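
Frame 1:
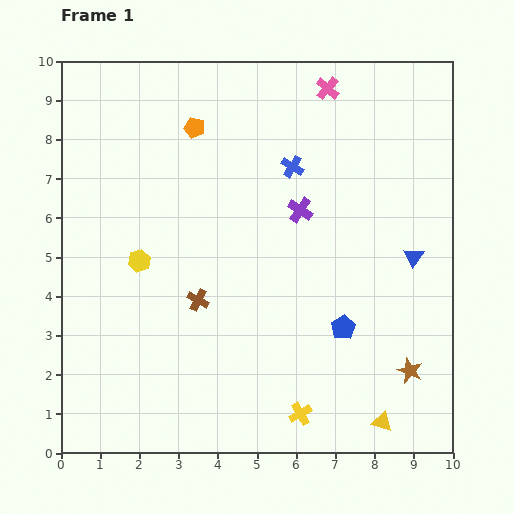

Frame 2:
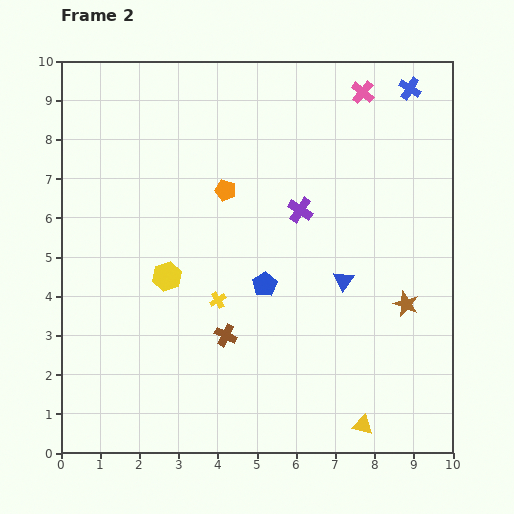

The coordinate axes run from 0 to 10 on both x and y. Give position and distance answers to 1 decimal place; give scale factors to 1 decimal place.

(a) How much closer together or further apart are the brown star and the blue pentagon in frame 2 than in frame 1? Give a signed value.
+1.6

Distance in frame 1: 2.0. Distance in frame 2: 3.6.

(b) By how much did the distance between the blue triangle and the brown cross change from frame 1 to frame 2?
-2.3

Distance in frame 1: 5.6. Distance in frame 2: 3.3.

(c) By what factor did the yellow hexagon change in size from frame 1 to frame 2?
1.3×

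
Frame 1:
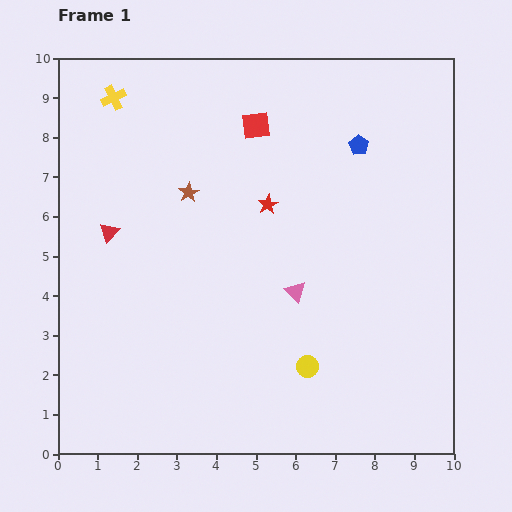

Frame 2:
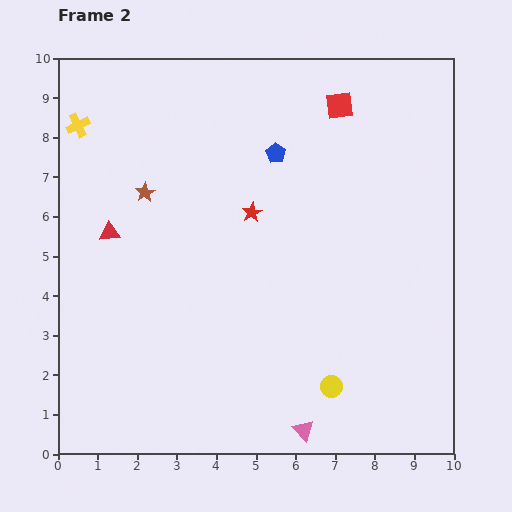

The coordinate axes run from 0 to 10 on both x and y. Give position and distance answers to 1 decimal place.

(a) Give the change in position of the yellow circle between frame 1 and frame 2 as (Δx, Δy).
(0.6, -0.5)

The yellow circle was at (6.3, 2.2) in frame 1 and (6.9, 1.7) in frame 2.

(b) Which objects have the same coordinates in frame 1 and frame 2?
the red triangle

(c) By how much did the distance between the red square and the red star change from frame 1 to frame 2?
+1.5

Distance in frame 1: 2.0. Distance in frame 2: 3.5.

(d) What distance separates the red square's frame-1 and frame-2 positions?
2.2

The red square moved from (5.0, 8.3) to (7.1, 8.8), a distance of √(2.1² + 0.5²) ≈ 2.2.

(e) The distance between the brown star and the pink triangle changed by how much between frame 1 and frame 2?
+3.5

Distance in frame 1: 3.7. Distance in frame 2: 7.2.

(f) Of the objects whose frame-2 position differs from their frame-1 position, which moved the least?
the red star

(moved 0.4)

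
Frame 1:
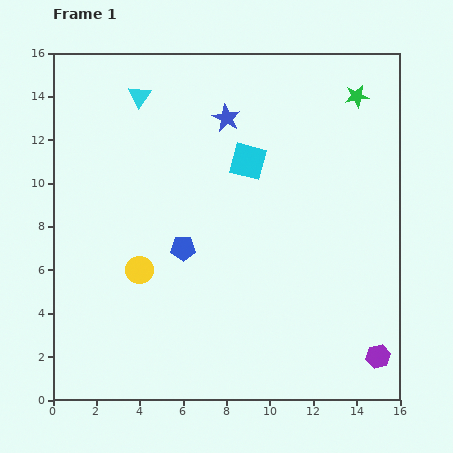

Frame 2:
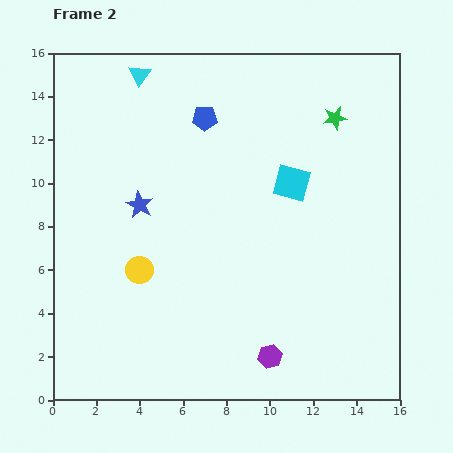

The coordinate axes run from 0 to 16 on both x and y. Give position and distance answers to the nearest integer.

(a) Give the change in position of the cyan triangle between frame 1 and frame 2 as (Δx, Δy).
(0, 1)

The cyan triangle was at (4, 14) in frame 1 and (4, 15) in frame 2.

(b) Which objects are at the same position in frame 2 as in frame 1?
the yellow circle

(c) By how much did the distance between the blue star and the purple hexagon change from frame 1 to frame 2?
-4

Distance in frame 1: 13. Distance in frame 2: 9.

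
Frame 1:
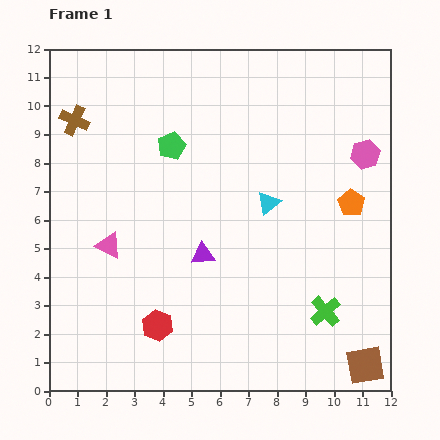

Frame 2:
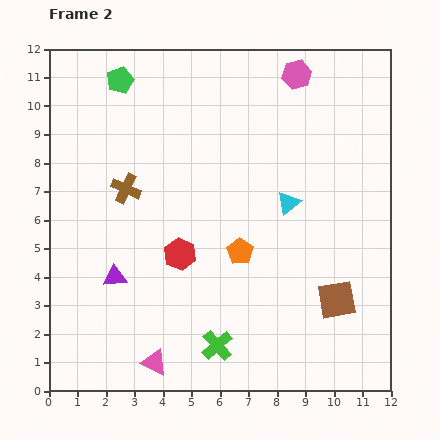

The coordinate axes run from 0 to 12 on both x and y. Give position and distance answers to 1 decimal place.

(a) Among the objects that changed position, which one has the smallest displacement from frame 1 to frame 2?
the cyan triangle

(moved 0.7)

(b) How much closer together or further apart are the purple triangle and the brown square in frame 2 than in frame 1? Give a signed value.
+0.9

Distance in frame 1: 6.9. Distance in frame 2: 7.8.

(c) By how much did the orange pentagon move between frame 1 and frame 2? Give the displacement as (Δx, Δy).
(-3.9, -1.7)

The orange pentagon was at (10.6, 6.6) in frame 1 and (6.7, 4.9) in frame 2.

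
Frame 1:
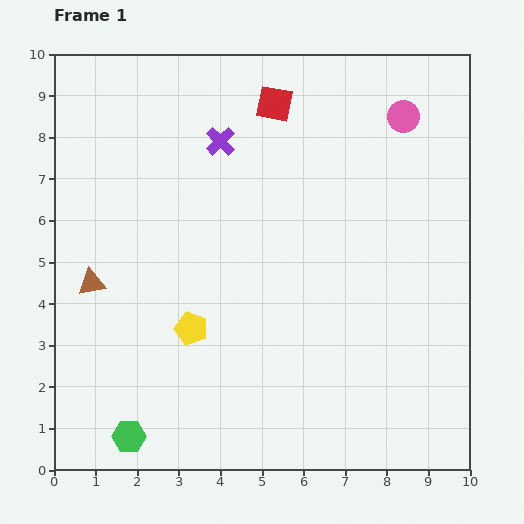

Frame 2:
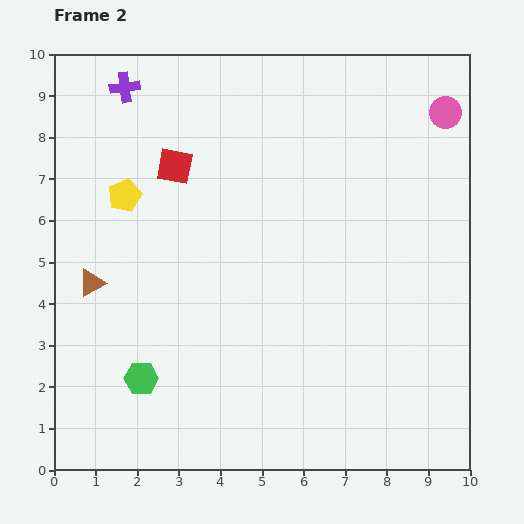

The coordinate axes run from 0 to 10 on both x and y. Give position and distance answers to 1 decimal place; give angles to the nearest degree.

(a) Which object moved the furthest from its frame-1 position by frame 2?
the yellow pentagon

(moved 3.6; next 2.8)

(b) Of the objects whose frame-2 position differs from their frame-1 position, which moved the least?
the pink circle

(moved 1.0)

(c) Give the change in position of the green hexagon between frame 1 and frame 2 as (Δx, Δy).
(0.3, 1.4)

The green hexagon was at (1.8, 0.8) in frame 1 and (2.1, 2.2) in frame 2.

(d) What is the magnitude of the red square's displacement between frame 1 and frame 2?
2.8

The red square moved from (5.3, 8.8) to (2.9, 7.3), a distance of √(2.4² + 1.5²) ≈ 2.8.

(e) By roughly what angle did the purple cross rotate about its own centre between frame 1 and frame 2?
37° clockwise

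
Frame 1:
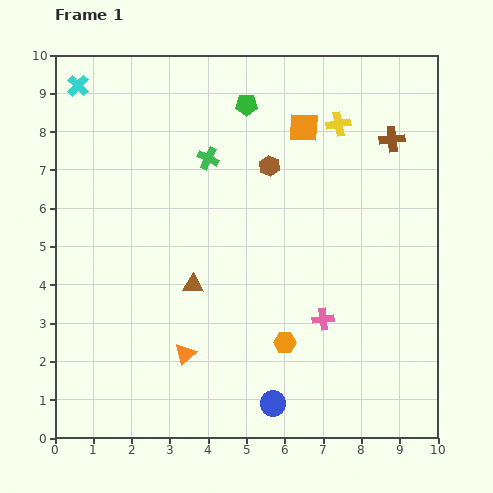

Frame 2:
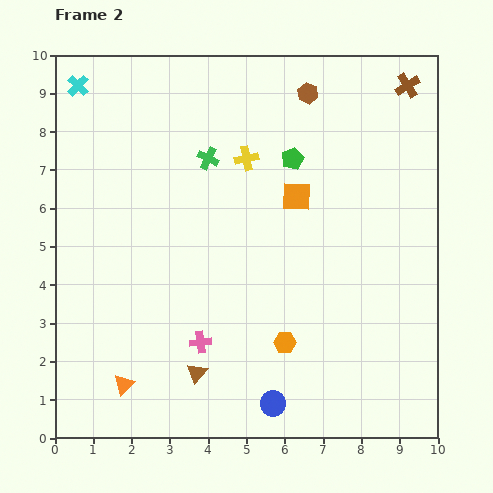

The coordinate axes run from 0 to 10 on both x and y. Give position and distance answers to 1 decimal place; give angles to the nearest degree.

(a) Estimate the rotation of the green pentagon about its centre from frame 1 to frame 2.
25° counter-clockwise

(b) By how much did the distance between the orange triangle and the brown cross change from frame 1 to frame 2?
+3.0

Distance in frame 1: 7.8. Distance in frame 2: 10.8.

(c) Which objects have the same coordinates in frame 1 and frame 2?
the blue circle, the cyan cross, the green cross, the orange hexagon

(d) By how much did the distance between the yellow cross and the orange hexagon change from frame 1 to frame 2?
-1.0

Distance in frame 1: 5.9. Distance in frame 2: 4.9.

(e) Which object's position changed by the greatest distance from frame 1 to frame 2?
the pink cross

(moved 3.3; next 2.6)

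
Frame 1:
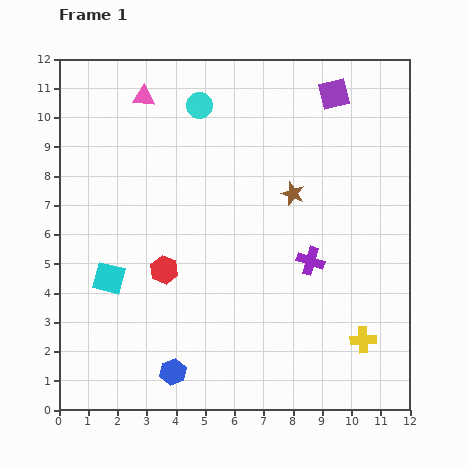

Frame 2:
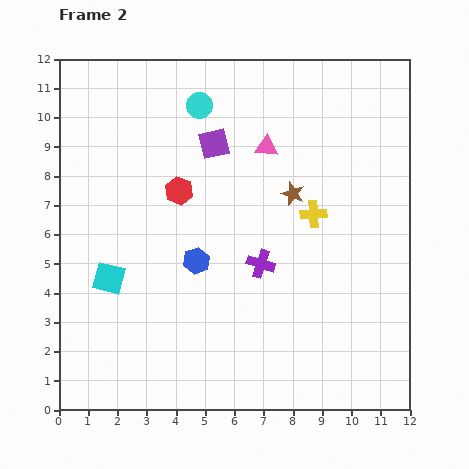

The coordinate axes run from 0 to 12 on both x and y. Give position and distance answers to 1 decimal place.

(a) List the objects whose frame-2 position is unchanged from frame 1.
the cyan circle, the brown star, the cyan square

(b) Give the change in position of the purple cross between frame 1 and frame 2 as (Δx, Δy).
(-1.7, -0.1)

The purple cross was at (8.6, 5.1) in frame 1 and (6.9, 5.0) in frame 2.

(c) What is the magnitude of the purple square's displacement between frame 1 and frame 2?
4.4

The purple square moved from (9.4, 10.8) to (5.3, 9.1), a distance of √(4.1² + 1.7²) ≈ 4.4.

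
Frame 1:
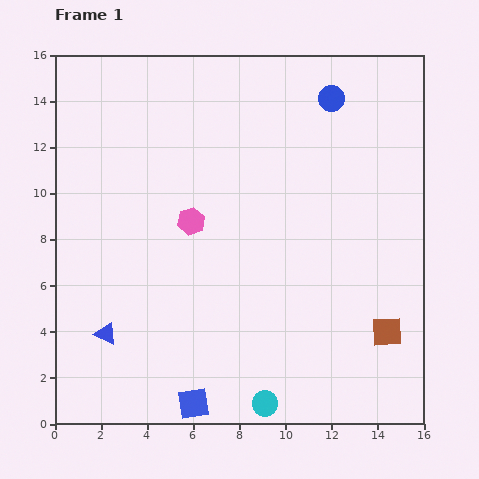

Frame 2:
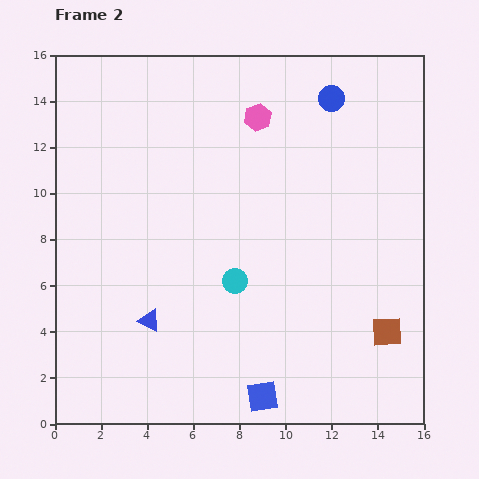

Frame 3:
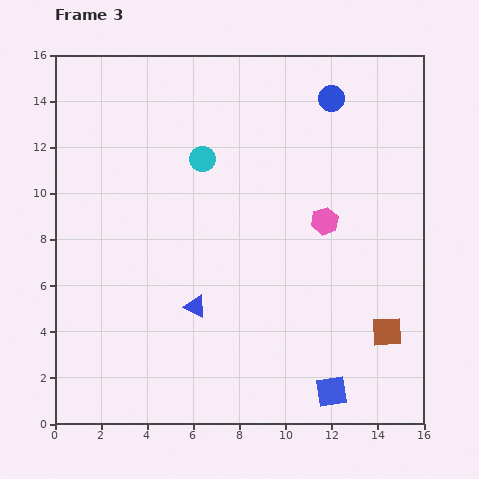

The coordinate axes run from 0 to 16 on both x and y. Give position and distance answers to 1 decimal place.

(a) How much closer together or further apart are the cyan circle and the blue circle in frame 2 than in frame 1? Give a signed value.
-4.6

Distance in frame 1: 13.5. Distance in frame 2: 8.9.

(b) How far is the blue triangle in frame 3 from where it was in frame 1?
4.1

The blue triangle moved from (2.2, 3.9) to (6.1, 5.1), a distance of √(3.9² + 1.2²) ≈ 4.1.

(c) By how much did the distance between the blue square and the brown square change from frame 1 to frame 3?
-5.5

Distance in frame 1: 9.0. Distance in frame 3: 3.5.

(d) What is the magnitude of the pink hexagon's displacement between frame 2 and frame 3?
5.4

The pink hexagon moved from (8.8, 13.3) to (11.7, 8.8), a distance of √(2.9² + 4.5²) ≈ 5.4.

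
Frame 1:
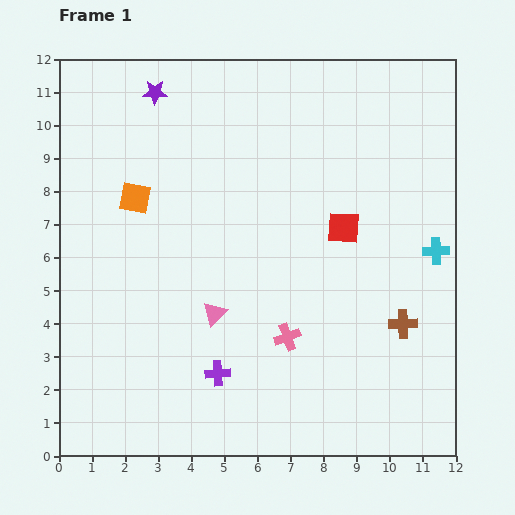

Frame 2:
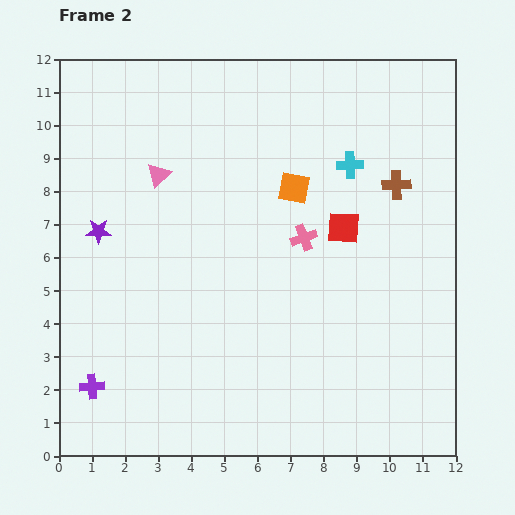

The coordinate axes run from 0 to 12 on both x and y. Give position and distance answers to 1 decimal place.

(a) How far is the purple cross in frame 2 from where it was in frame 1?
3.8

The purple cross moved from (4.8, 2.5) to (1.0, 2.1), a distance of √(3.8² + 0.4²) ≈ 3.8.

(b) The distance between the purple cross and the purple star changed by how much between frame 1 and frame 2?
-4.0

Distance in frame 1: 8.7. Distance in frame 2: 4.7.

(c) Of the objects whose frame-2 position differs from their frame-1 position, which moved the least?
the pink cross

(moved 3.0)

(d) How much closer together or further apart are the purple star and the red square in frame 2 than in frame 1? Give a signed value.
+0.4

Distance in frame 1: 7.0. Distance in frame 2: 7.4.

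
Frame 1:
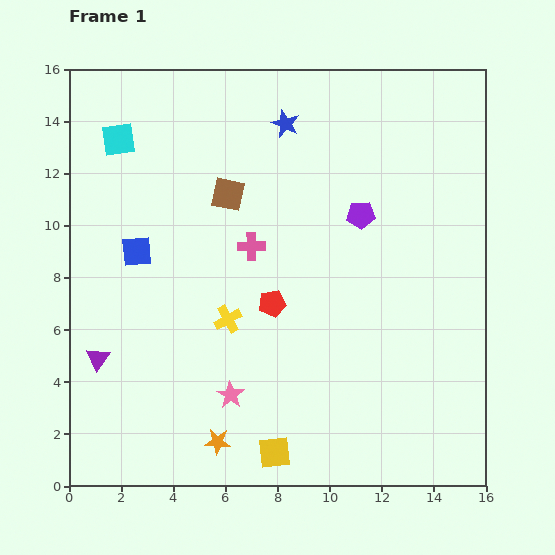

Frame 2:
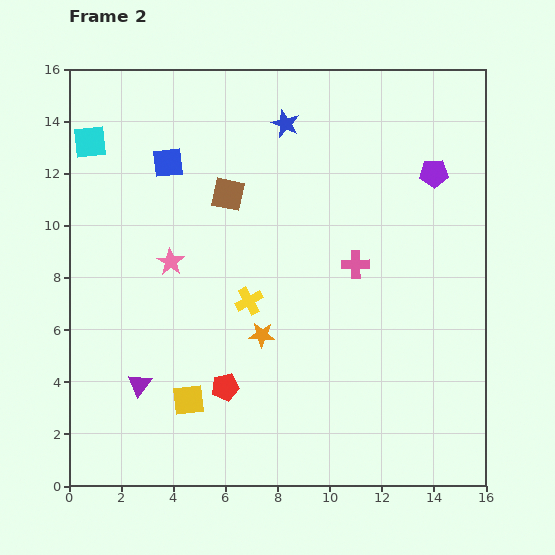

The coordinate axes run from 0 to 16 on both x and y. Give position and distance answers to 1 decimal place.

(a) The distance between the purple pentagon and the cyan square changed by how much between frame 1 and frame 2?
+3.6

Distance in frame 1: 9.7. Distance in frame 2: 13.3.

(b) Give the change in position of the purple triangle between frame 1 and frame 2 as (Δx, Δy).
(1.6, -1.0)

The purple triangle was at (1.1, 4.9) in frame 1 and (2.7, 3.9) in frame 2.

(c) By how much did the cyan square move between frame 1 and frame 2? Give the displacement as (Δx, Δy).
(-1.1, -0.1)

The cyan square was at (1.9, 13.3) in frame 1 and (0.8, 13.2) in frame 2.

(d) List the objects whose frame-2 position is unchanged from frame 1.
the blue star, the brown square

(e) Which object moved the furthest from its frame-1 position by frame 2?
the pink star

(moved 5.6; next 4.4)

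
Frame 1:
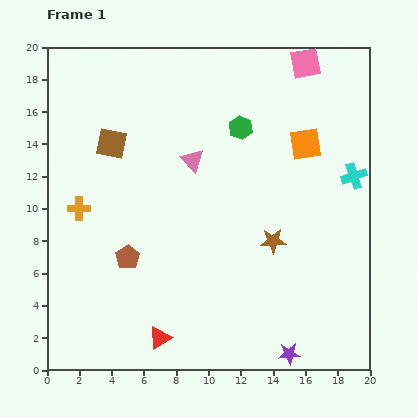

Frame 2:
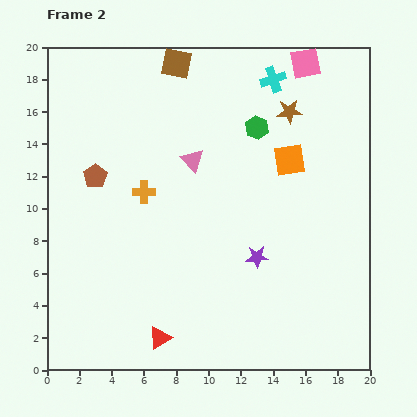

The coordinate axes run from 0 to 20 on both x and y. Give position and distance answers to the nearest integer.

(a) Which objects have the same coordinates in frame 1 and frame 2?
the pink square, the red triangle, the pink triangle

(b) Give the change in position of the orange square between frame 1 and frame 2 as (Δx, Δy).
(-1, -1)

The orange square was at (16, 14) in frame 1 and (15, 13) in frame 2.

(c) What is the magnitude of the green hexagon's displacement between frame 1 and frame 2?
1

The green hexagon moved from (12, 15) to (13, 15), a distance of √(1² + 0²) ≈ 1.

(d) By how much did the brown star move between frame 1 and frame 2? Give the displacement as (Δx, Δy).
(1, 8)

The brown star was at (14, 8) in frame 1 and (15, 16) in frame 2.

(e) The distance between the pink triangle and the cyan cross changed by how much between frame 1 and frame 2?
-3

Distance in frame 1: 10. Distance in frame 2: 7.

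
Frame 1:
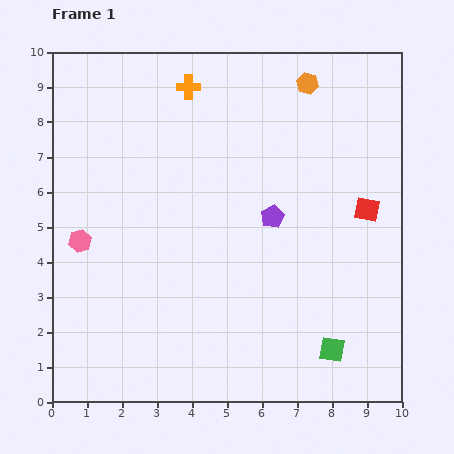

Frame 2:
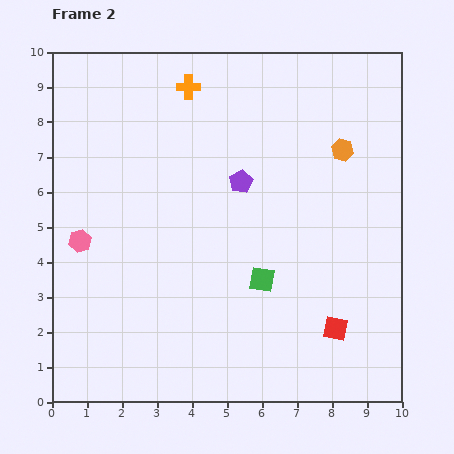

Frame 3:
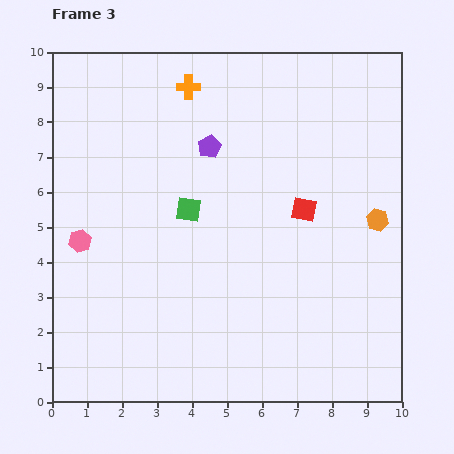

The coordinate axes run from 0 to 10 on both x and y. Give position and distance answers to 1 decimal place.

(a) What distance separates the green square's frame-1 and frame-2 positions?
2.8

The green square moved from (8.0, 1.5) to (6.0, 3.5), a distance of √(2.0² + 2.0²) ≈ 2.8.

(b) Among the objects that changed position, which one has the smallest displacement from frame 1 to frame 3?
the red square

(moved 1.8)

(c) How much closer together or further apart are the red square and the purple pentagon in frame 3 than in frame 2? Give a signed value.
-1.8

Distance in frame 2: 5.0. Distance in frame 3: 3.2.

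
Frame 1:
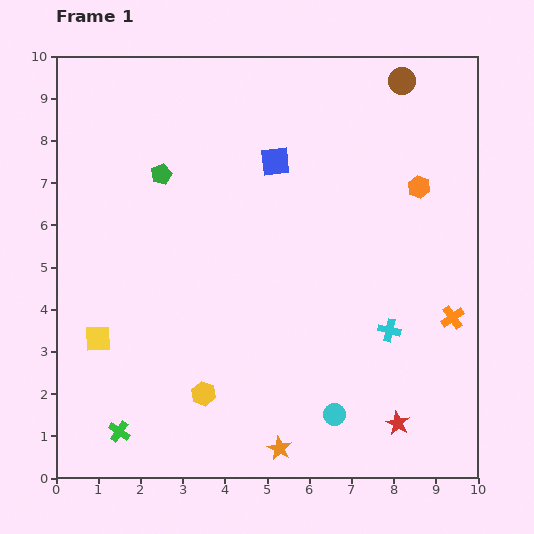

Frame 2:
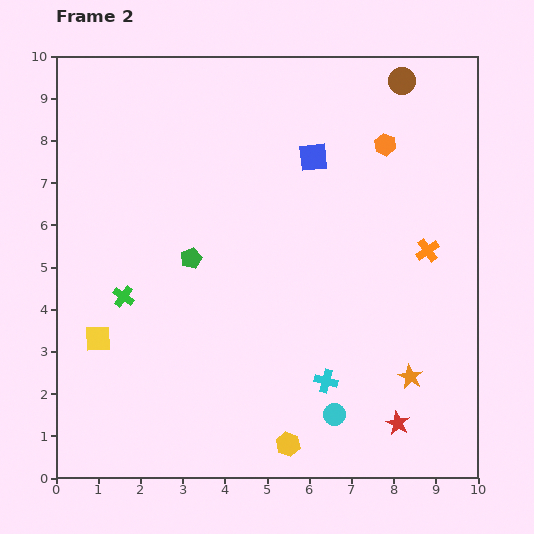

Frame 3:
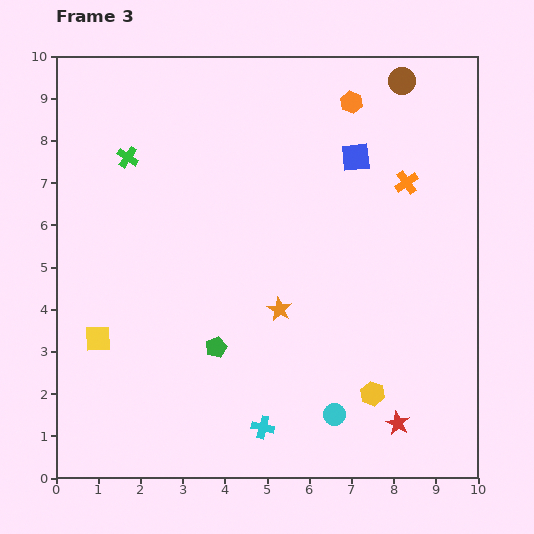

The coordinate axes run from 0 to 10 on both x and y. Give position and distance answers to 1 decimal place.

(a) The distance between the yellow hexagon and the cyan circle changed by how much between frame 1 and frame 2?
-1.8

Distance in frame 1: 3.1. Distance in frame 2: 1.3.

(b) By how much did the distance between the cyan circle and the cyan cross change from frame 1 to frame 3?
-0.7

Distance in frame 1: 2.4. Distance in frame 3: 1.7.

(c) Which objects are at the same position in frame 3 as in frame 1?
the red star, the brown circle, the yellow square, the cyan circle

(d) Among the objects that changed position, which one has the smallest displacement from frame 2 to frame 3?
the blue square

(moved 1.0)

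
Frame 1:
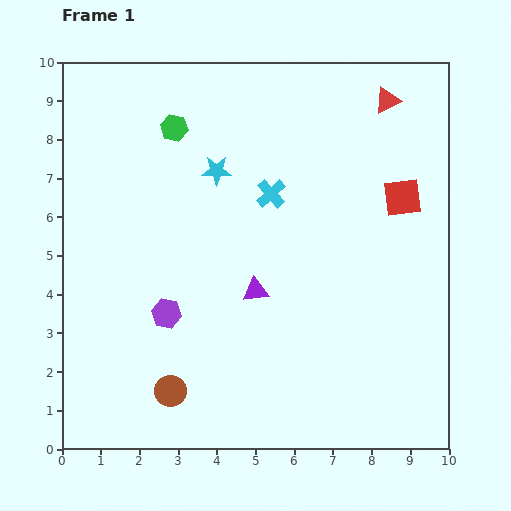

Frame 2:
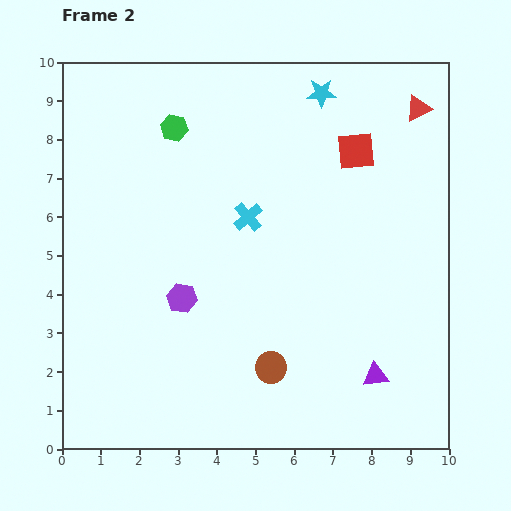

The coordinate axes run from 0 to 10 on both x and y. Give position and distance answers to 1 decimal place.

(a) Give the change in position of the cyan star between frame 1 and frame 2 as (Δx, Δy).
(2.7, 2.0)

The cyan star was at (4.0, 7.2) in frame 1 and (6.7, 9.2) in frame 2.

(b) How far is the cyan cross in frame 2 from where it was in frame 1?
0.8

The cyan cross moved from (5.4, 6.6) to (4.8, 6.0), a distance of √(0.6² + 0.6²) ≈ 0.8.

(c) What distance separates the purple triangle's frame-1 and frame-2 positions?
3.8

The purple triangle moved from (5.0, 4.1) to (8.1, 1.9), a distance of √(3.1² + 2.2²) ≈ 3.8.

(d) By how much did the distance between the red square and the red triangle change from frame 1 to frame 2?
-0.6

Distance in frame 1: 2.5. Distance in frame 2: 1.9.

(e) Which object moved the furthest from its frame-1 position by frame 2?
the purple triangle

(moved 3.8; next 3.4)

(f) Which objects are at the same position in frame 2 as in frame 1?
the green hexagon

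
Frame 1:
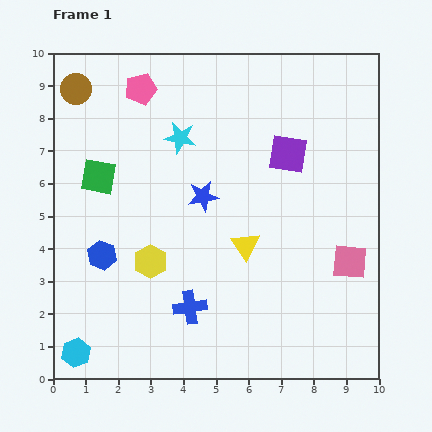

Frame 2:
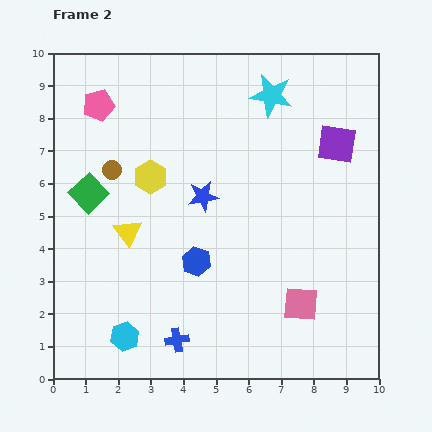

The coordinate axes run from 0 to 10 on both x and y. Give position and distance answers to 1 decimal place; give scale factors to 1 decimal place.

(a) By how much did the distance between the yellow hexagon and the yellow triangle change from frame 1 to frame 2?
-1.1

Distance in frame 1: 2.9. Distance in frame 2: 1.8.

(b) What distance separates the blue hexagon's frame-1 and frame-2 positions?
2.9

The blue hexagon moved from (1.5, 3.8) to (4.4, 3.6), a distance of √(2.9² + 0.2²) ≈ 2.9.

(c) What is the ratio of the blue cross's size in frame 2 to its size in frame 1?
0.7×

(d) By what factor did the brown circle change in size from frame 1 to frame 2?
0.6×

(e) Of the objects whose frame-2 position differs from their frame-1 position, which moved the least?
the green square

(moved 0.6)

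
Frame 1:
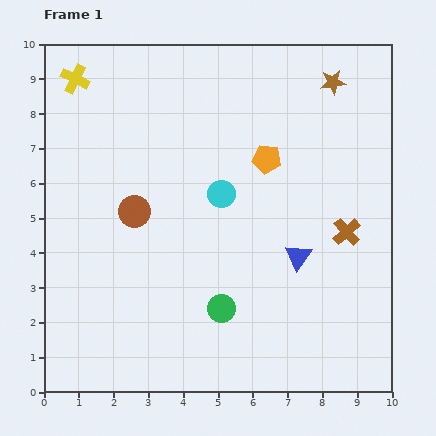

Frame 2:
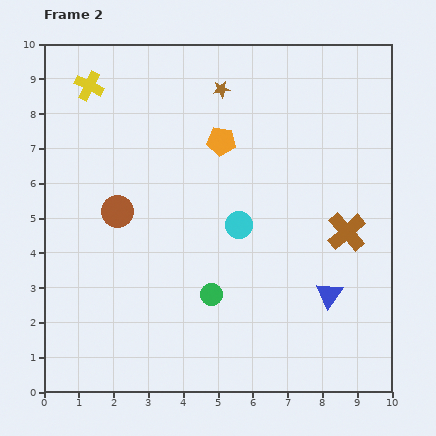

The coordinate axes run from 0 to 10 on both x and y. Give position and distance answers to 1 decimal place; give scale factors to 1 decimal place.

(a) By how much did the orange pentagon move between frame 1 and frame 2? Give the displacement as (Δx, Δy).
(-1.3, 0.5)

The orange pentagon was at (6.4, 6.7) in frame 1 and (5.1, 7.2) in frame 2.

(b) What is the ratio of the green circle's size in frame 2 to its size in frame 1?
0.8×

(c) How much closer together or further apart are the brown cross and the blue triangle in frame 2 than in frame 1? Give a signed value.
+0.3

Distance in frame 1: 1.6. Distance in frame 2: 1.9.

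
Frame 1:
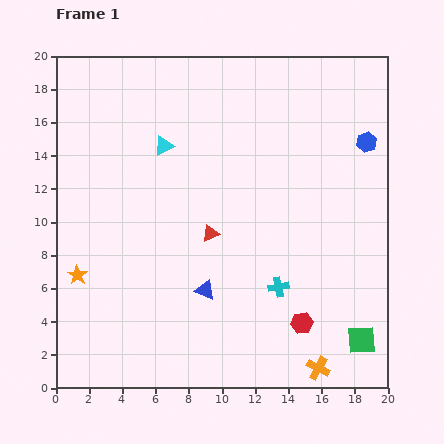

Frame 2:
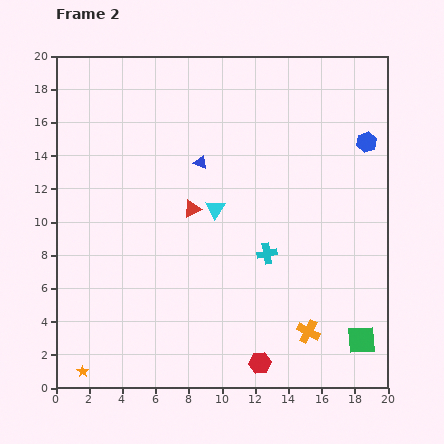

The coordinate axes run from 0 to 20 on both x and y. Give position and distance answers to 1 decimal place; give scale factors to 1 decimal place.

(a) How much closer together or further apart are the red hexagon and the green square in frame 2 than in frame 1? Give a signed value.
+2.6

Distance in frame 1: 3.7. Distance in frame 2: 6.3.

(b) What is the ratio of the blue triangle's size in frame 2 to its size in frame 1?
0.7×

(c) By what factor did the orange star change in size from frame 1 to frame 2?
0.6×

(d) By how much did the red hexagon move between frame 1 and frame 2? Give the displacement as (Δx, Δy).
(-2.5, -2.4)

The red hexagon was at (14.8, 3.9) in frame 1 and (12.3, 1.5) in frame 2.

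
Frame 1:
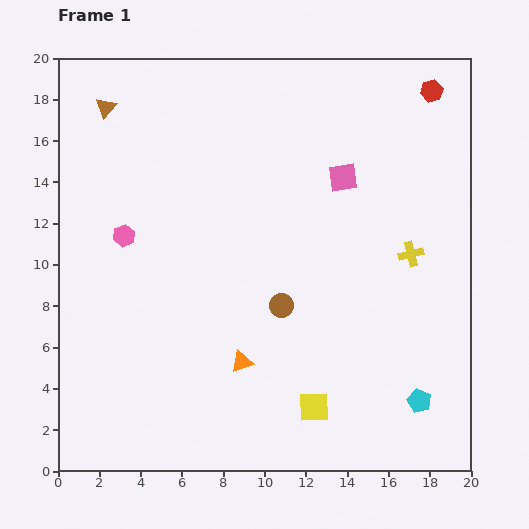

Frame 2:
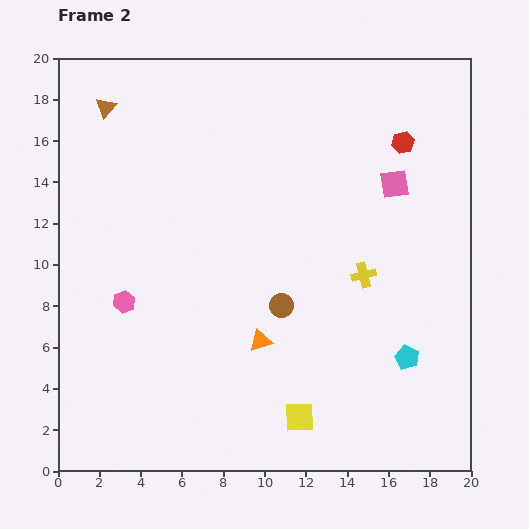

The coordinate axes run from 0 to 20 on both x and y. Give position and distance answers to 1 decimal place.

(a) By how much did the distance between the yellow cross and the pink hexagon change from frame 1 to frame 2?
-2.2

Distance in frame 1: 13.9. Distance in frame 2: 11.7.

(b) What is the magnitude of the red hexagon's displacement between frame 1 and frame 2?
2.9

The red hexagon moved from (18.1, 18.4) to (16.7, 15.9), a distance of √(1.4² + 2.5²) ≈ 2.9.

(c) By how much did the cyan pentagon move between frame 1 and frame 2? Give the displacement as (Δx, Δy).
(-0.6, 2.1)

The cyan pentagon was at (17.5, 3.4) in frame 1 and (16.9, 5.5) in frame 2.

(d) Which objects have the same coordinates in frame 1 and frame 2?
the brown triangle, the brown circle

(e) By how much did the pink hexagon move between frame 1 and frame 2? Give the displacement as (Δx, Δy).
(0.0, -3.2)

The pink hexagon was at (3.2, 11.4) in frame 1 and (3.2, 8.2) in frame 2.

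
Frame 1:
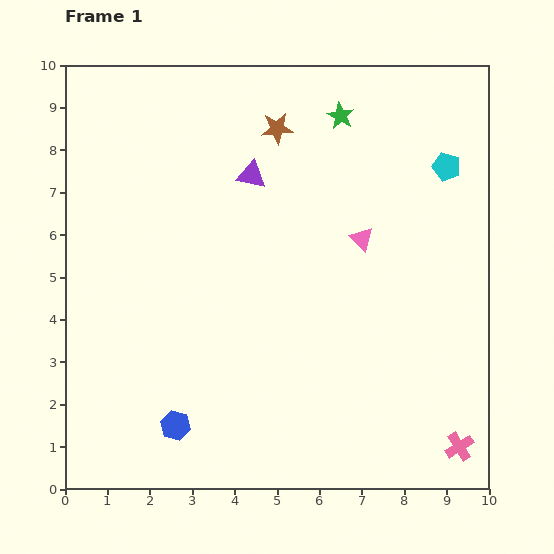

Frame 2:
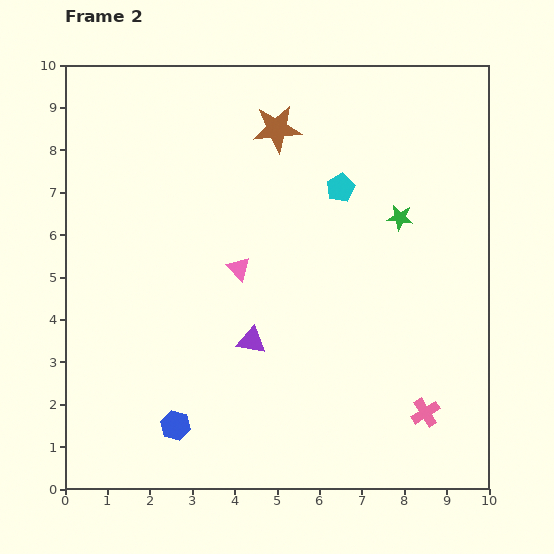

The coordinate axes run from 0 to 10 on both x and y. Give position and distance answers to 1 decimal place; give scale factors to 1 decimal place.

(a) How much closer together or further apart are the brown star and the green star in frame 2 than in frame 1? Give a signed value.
+2.1

Distance in frame 1: 1.5. Distance in frame 2: 3.6.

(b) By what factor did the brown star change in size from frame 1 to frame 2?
1.5×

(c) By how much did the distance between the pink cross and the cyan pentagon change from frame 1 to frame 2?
-0.9

Distance in frame 1: 6.6. Distance in frame 2: 5.7.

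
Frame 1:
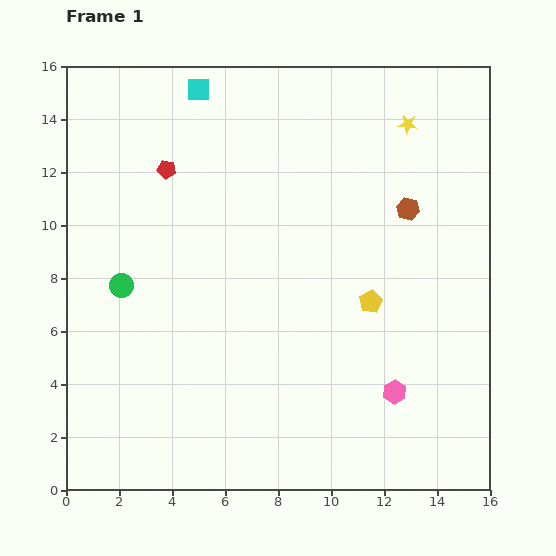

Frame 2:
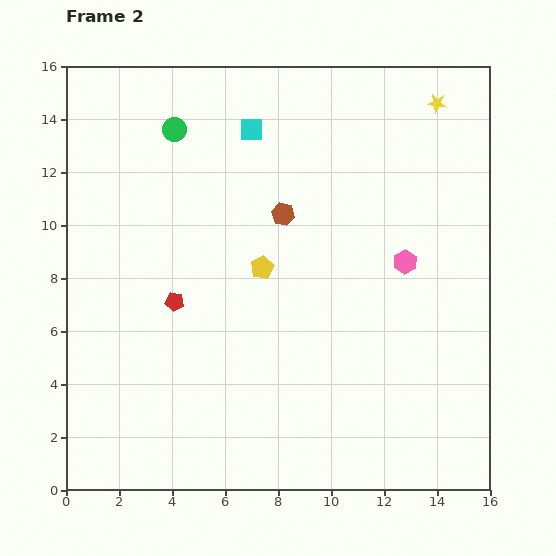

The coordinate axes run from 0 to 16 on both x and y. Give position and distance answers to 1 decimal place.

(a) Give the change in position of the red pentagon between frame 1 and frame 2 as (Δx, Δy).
(0.3, -5.0)

The red pentagon was at (3.8, 12.1) in frame 1 and (4.1, 7.1) in frame 2.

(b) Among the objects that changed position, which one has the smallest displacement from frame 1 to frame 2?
the yellow star

(moved 1.4)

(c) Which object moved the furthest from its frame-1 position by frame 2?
the green circle

(moved 6.2; next 5.0)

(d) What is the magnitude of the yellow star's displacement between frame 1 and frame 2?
1.4

The yellow star moved from (12.9, 13.8) to (14.0, 14.6), a distance of √(1.1² + 0.8²) ≈ 1.4.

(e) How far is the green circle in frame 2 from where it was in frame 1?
6.2

The green circle moved from (2.1, 7.7) to (4.1, 13.6), a distance of √(2.0² + 5.9²) ≈ 6.2.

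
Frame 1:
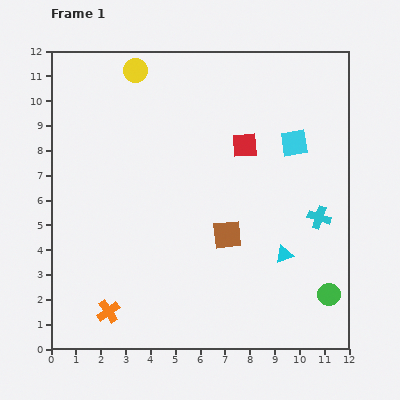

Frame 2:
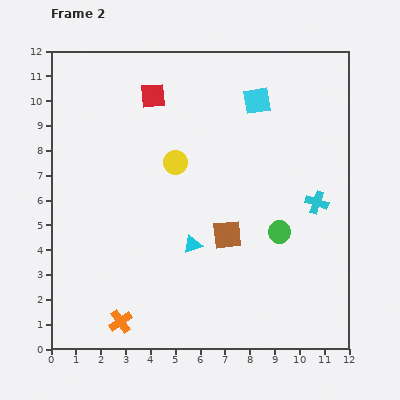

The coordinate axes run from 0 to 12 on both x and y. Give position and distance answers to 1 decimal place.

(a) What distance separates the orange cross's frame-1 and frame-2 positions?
0.6

The orange cross moved from (2.3, 1.5) to (2.8, 1.1), a distance of √(0.5² + 0.4²) ≈ 0.6.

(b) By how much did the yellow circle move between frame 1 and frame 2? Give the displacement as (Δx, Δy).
(1.6, -3.7)

The yellow circle was at (3.4, 11.2) in frame 1 and (5.0, 7.5) in frame 2.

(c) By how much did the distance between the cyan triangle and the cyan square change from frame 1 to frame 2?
+1.9

Distance in frame 1: 4.5. Distance in frame 2: 6.4.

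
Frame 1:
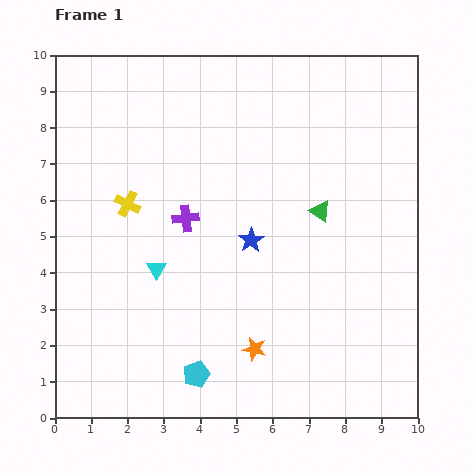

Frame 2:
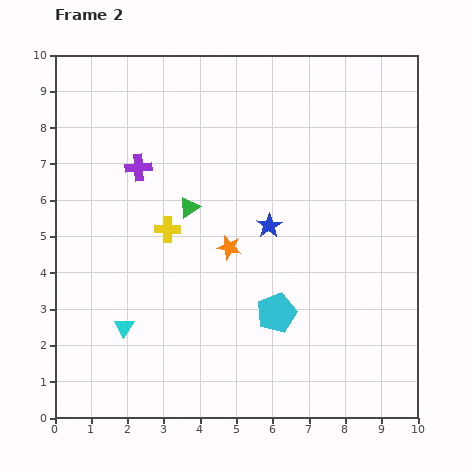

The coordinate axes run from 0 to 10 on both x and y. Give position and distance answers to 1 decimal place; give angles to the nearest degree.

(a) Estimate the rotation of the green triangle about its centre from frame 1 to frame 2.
52° clockwise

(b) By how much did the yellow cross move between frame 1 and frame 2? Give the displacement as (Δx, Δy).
(1.1, -0.7)

The yellow cross was at (2.0, 5.9) in frame 1 and (3.1, 5.2) in frame 2.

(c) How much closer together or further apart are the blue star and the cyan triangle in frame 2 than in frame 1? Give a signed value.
+2.2

Distance in frame 1: 2.7. Distance in frame 2: 4.9.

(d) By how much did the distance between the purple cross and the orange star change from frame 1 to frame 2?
-0.8

Distance in frame 1: 4.1. Distance in frame 2: 3.3.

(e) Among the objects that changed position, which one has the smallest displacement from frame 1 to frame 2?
the blue star

(moved 0.6)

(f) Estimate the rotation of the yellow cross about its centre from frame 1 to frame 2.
26° counter-clockwise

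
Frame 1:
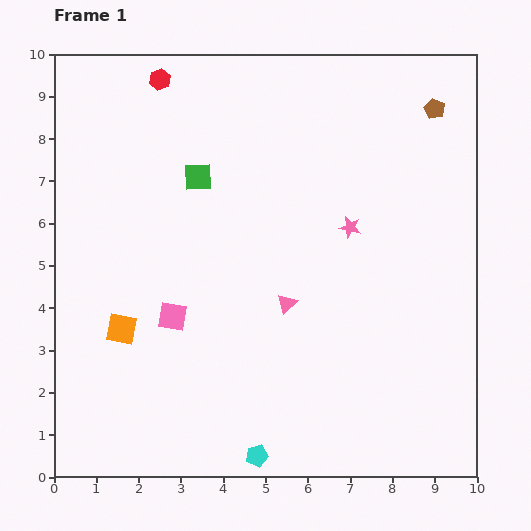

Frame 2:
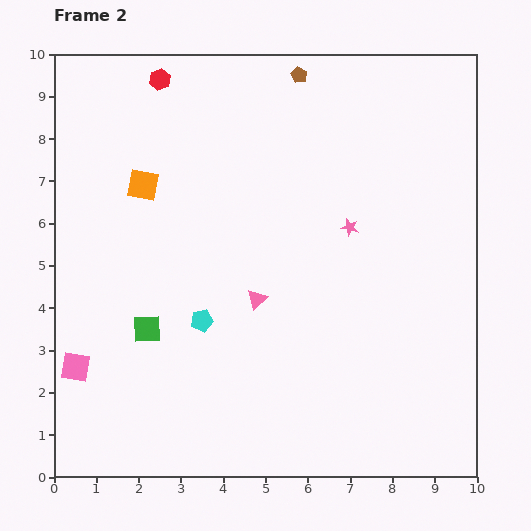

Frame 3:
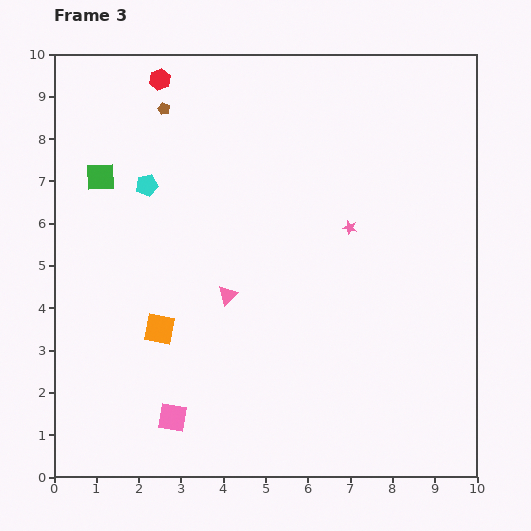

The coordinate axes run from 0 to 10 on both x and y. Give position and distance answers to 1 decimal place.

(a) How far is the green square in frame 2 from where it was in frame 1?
3.8

The green square moved from (3.4, 7.1) to (2.2, 3.5), a distance of √(1.2² + 3.6²) ≈ 3.8.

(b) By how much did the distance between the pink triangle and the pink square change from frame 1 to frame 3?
+0.5

Distance in frame 1: 2.7. Distance in frame 3: 3.2.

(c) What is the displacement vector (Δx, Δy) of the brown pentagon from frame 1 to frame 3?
(-6.4, 0.0)

The brown pentagon was at (9.0, 8.7) in frame 1 and (2.6, 8.7) in frame 3.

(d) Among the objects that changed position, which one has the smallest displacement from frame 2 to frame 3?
the pink triangle

(moved 0.7)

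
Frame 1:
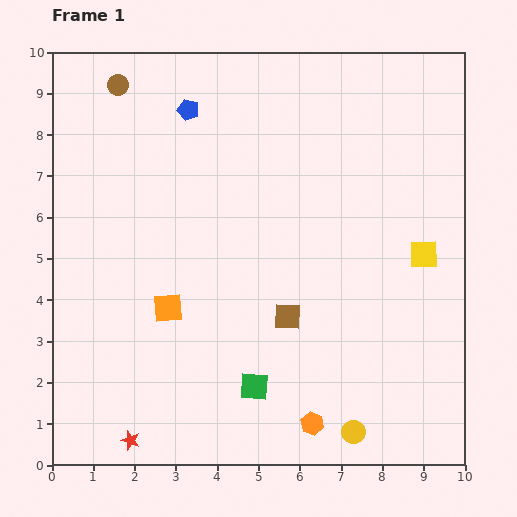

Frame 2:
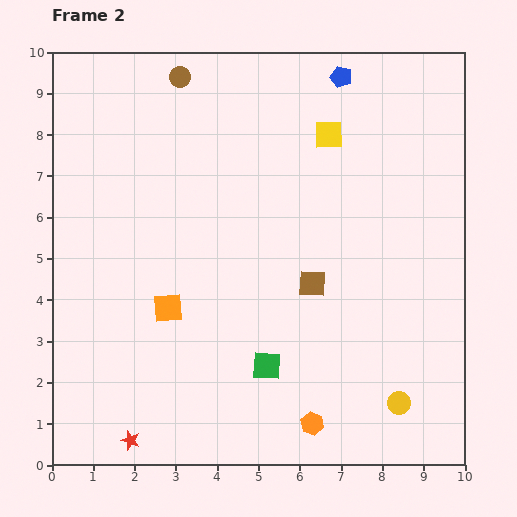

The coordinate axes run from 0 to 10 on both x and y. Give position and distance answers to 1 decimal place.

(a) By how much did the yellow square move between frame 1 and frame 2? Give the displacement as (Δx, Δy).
(-2.3, 2.9)

The yellow square was at (9.0, 5.1) in frame 1 and (6.7, 8.0) in frame 2.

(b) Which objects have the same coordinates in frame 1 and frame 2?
the orange hexagon, the orange square, the red star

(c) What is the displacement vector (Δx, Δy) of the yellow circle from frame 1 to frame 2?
(1.1, 0.7)

The yellow circle was at (7.3, 0.8) in frame 1 and (8.4, 1.5) in frame 2.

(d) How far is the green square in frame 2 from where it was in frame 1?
0.6

The green square moved from (4.9, 1.9) to (5.2, 2.4), a distance of √(0.3² + 0.5²) ≈ 0.6.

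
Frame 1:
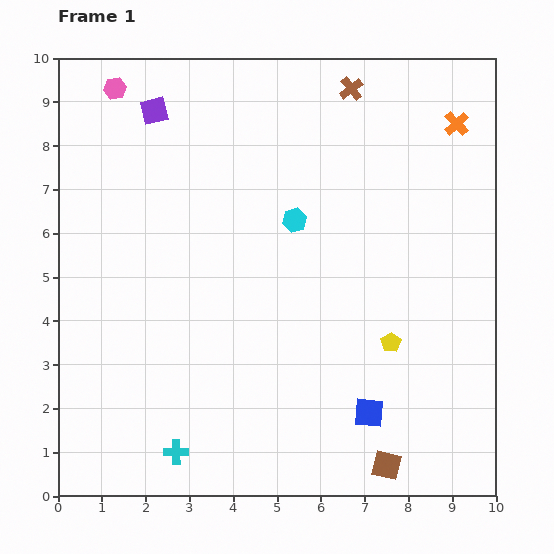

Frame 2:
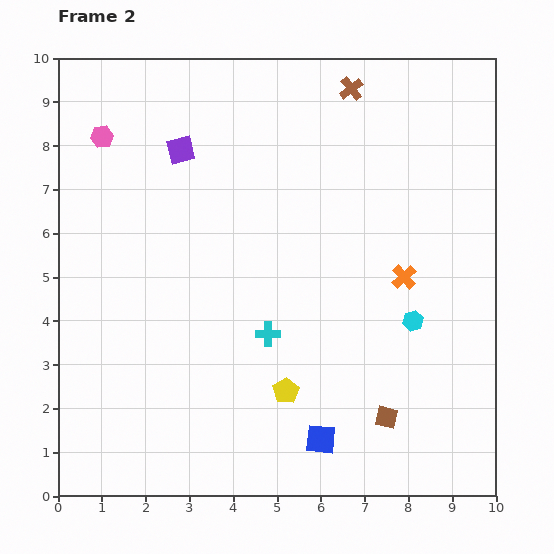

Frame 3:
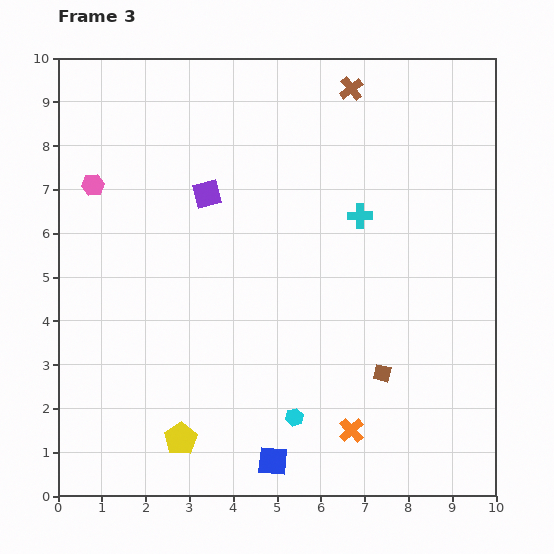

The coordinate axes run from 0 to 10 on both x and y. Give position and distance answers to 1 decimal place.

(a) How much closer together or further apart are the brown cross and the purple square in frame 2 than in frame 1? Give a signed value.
-0.4

Distance in frame 1: 4.5. Distance in frame 2: 4.1.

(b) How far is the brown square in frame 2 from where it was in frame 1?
1.1

The brown square moved from (7.5, 0.7) to (7.5, 1.8), a distance of √(0.0² + 1.1²) ≈ 1.1.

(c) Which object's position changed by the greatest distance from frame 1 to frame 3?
the orange cross

(moved 7.4; next 6.8)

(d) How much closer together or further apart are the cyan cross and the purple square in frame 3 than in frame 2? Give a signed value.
-1.2

Distance in frame 2: 4.7. Distance in frame 3: 3.5.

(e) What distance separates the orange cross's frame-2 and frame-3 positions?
3.7

The orange cross moved from (7.9, 5.0) to (6.7, 1.5), a distance of √(1.2² + 3.5²) ≈ 3.7.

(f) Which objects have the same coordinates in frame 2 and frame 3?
the brown cross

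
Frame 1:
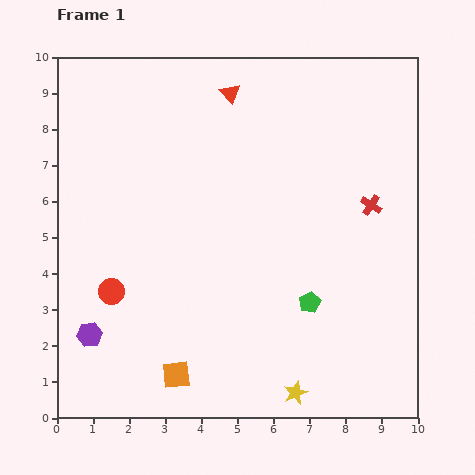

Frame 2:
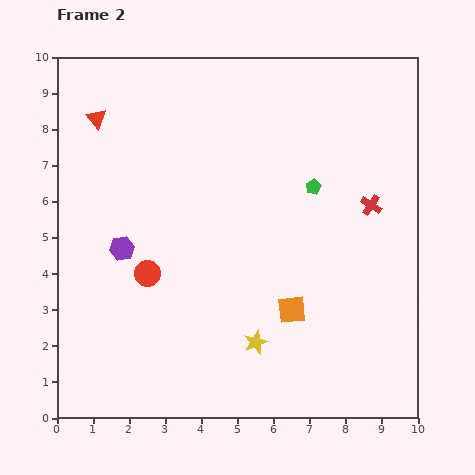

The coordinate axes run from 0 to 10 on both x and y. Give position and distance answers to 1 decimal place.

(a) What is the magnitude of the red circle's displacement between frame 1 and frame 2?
1.1

The red circle moved from (1.5, 3.5) to (2.5, 4.0), a distance of √(1.0² + 0.5²) ≈ 1.1.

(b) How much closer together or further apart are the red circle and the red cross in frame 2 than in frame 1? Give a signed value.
-1.1

Distance in frame 1: 7.6. Distance in frame 2: 6.5.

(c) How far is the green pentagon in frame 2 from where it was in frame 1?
3.2

The green pentagon moved from (7.0, 3.2) to (7.1, 6.4), a distance of √(0.1² + 3.2²) ≈ 3.2.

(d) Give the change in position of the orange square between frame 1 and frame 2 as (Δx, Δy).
(3.2, 1.8)

The orange square was at (3.3, 1.2) in frame 1 and (6.5, 3.0) in frame 2.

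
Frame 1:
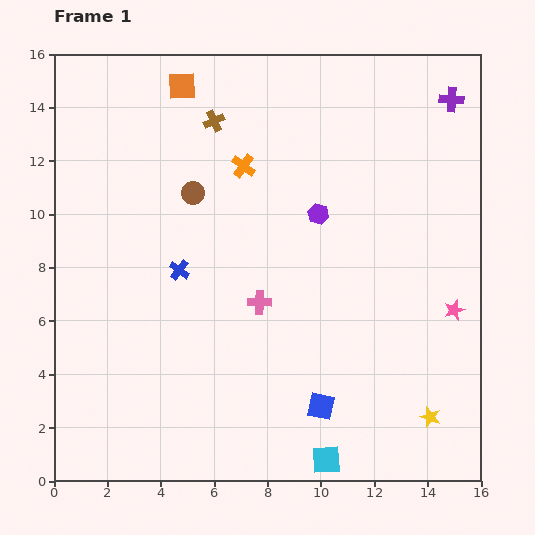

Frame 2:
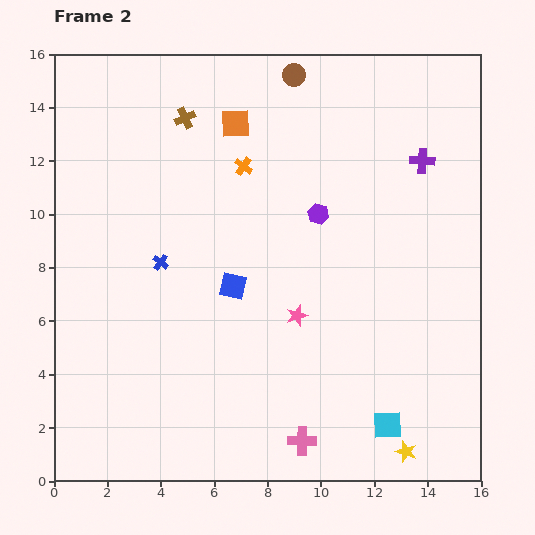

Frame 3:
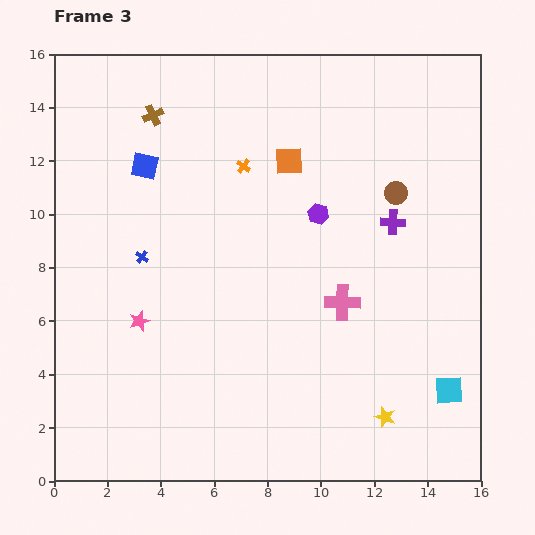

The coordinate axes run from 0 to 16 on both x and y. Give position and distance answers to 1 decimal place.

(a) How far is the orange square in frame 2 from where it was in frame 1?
2.4

The orange square moved from (4.8, 14.8) to (6.8, 13.4), a distance of √(2.0² + 1.4²) ≈ 2.4.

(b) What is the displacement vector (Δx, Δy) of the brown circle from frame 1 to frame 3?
(7.6, 0.0)

The brown circle was at (5.2, 10.8) in frame 1 and (12.8, 10.8) in frame 3.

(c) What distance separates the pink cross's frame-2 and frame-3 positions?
5.4

The pink cross moved from (9.3, 1.5) to (10.8, 6.7), a distance of √(1.5² + 5.2²) ≈ 5.4.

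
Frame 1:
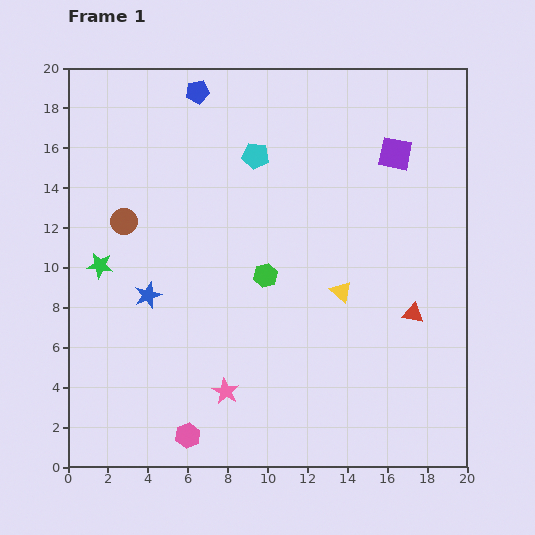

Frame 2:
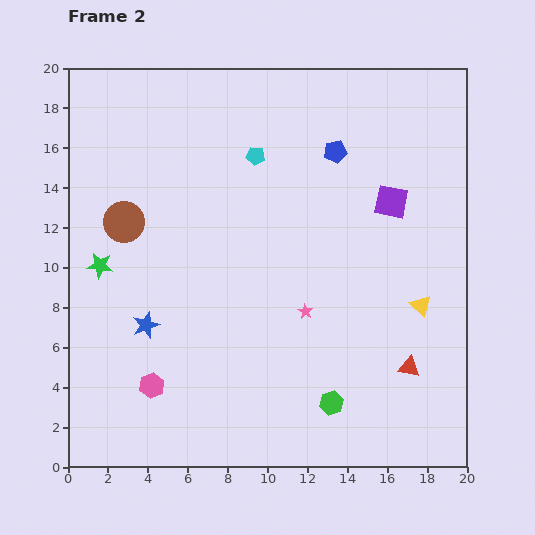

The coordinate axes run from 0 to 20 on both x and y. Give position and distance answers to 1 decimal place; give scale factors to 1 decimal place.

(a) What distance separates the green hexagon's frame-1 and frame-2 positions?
7.2

The green hexagon moved from (9.9, 9.6) to (13.2, 3.2), a distance of √(3.3² + 6.4²) ≈ 7.2.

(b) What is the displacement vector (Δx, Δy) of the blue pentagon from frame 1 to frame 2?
(6.9, -3.0)

The blue pentagon was at (6.5, 18.8) in frame 1 and (13.4, 15.8) in frame 2.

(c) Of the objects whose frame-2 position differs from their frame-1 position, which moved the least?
the blue star

(moved 1.5)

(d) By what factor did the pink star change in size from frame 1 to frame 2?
0.6×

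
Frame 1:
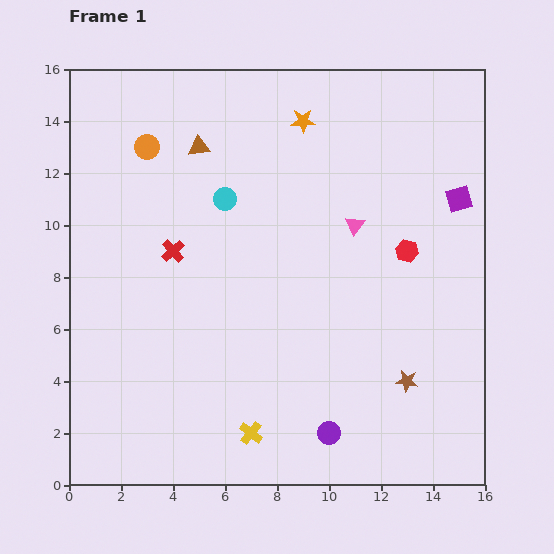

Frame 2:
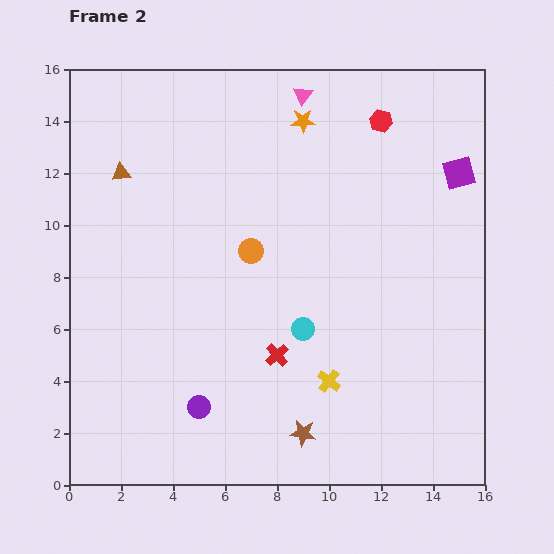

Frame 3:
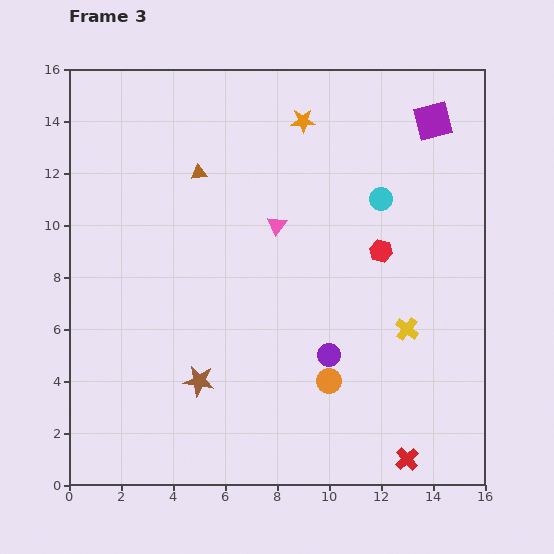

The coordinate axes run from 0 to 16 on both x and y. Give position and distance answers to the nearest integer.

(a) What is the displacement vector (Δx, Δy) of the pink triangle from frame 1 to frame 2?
(-2, 5)

The pink triangle was at (11, 10) in frame 1 and (9, 15) in frame 2.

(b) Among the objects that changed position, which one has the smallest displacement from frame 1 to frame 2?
the purple square

(moved 1)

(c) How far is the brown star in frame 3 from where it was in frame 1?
8

The brown star moved from (13, 4) to (5, 4), a distance of √(8² + 0²) ≈ 8.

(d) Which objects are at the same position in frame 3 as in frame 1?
the orange star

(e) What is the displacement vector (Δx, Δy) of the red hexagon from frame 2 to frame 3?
(0, -5)

The red hexagon was at (12, 14) in frame 2 and (12, 9) in frame 3.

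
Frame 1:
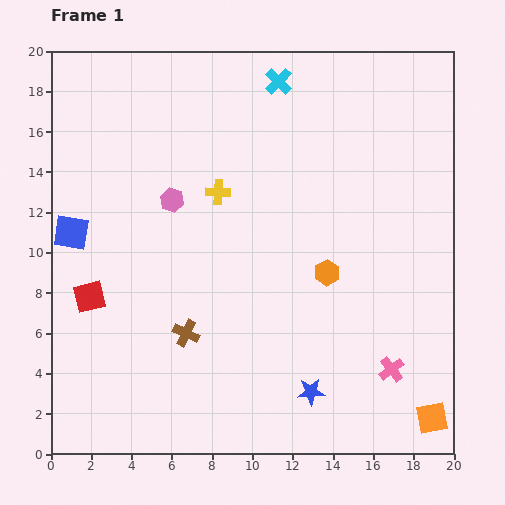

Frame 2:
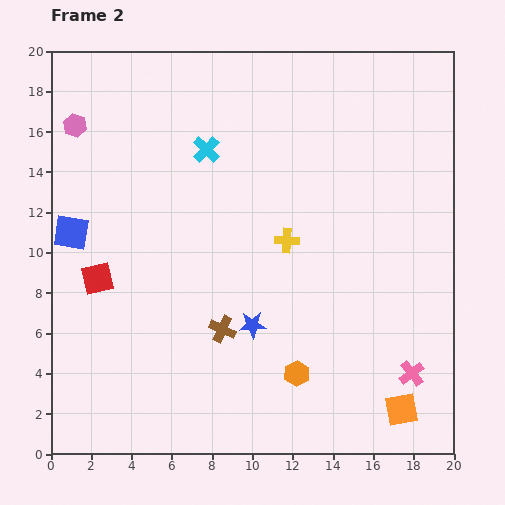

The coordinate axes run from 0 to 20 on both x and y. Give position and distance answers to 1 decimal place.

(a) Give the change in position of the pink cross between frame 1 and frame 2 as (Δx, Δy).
(1.0, -0.2)

The pink cross was at (16.9, 4.2) in frame 1 and (17.9, 4.0) in frame 2.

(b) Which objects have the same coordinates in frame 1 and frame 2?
the blue square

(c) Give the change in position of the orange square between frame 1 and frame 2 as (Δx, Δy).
(-1.5, 0.4)

The orange square was at (18.9, 1.8) in frame 1 and (17.4, 2.2) in frame 2.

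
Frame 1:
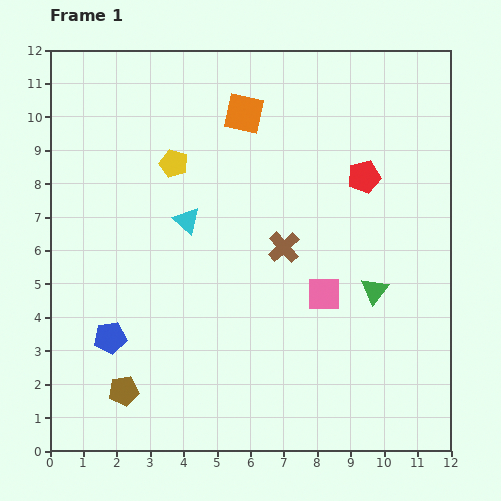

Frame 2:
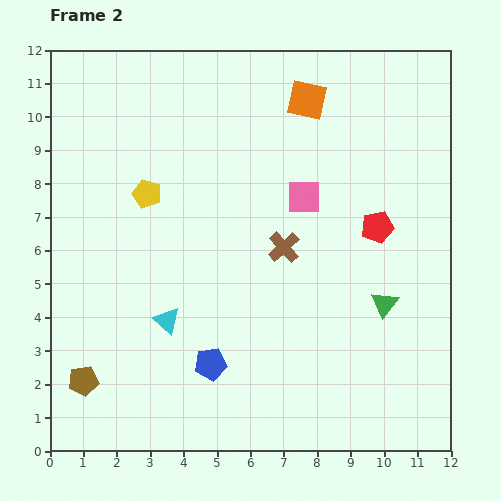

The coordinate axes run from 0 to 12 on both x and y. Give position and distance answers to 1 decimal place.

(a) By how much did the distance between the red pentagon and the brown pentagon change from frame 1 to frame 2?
+0.3

Distance in frame 1: 9.6. Distance in frame 2: 9.9.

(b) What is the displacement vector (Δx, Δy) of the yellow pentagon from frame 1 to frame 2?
(-0.8, -0.9)

The yellow pentagon was at (3.7, 8.6) in frame 1 and (2.9, 7.7) in frame 2.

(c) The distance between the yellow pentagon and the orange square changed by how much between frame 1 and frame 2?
+3.0

Distance in frame 1: 2.6. Distance in frame 2: 5.6.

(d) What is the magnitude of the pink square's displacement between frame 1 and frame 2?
3.0

The pink square moved from (8.2, 4.7) to (7.6, 7.6), a distance of √(0.6² + 2.9²) ≈ 3.0.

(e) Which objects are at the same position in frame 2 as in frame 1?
the brown cross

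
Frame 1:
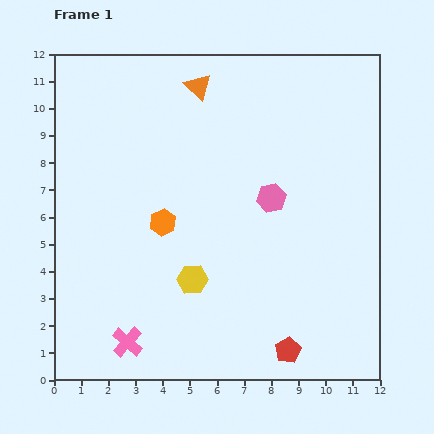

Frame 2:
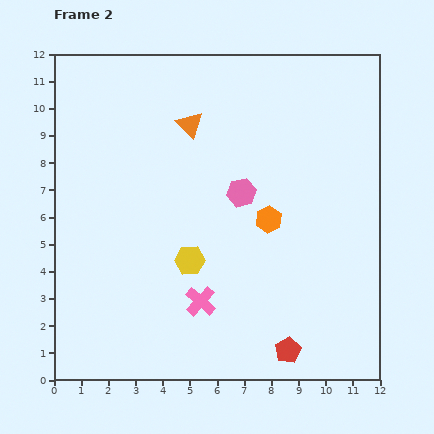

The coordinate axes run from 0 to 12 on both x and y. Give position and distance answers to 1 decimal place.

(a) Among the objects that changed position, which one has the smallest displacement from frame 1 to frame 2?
the yellow hexagon

(moved 0.7)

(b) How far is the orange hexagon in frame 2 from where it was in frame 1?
3.9

The orange hexagon moved from (4.0, 5.8) to (7.9, 5.9), a distance of √(3.9² + 0.1²) ≈ 3.9.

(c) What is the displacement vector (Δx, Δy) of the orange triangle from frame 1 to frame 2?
(-0.3, -1.4)

The orange triangle was at (5.3, 10.8) in frame 1 and (5.0, 9.4) in frame 2.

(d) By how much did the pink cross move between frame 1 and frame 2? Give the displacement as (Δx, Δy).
(2.7, 1.5)

The pink cross was at (2.7, 1.4) in frame 1 and (5.4, 2.9) in frame 2.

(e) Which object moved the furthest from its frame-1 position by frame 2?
the orange hexagon

(moved 3.9; next 3.1)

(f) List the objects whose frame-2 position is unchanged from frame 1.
the red pentagon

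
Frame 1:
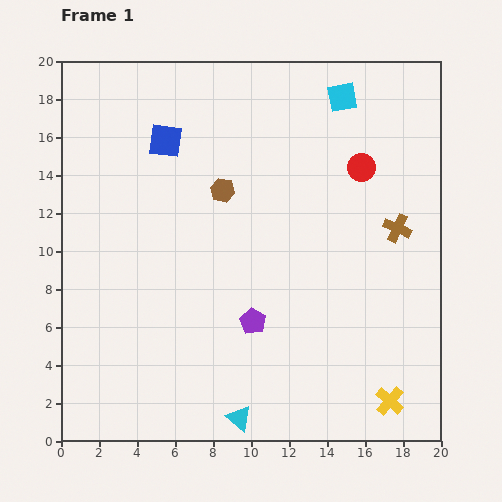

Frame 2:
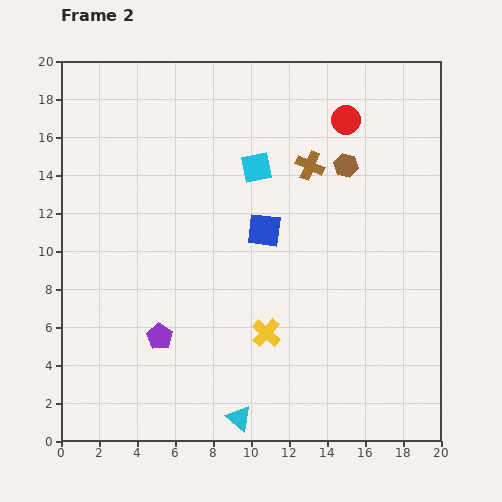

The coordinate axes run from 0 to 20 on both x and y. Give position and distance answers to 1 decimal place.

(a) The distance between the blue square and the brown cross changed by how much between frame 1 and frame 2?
-8.8

Distance in frame 1: 13.0. Distance in frame 2: 4.2.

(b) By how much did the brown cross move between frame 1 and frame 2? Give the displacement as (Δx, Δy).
(-4.6, 3.3)

The brown cross was at (17.7, 11.2) in frame 1 and (13.1, 14.5) in frame 2.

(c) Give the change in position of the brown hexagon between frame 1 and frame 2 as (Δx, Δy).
(6.5, 1.3)

The brown hexagon was at (8.5, 13.2) in frame 1 and (15.0, 14.5) in frame 2.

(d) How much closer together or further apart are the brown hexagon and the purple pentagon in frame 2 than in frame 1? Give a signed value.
+6.2

Distance in frame 1: 7.1. Distance in frame 2: 13.3.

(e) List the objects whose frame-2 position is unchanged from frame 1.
the cyan triangle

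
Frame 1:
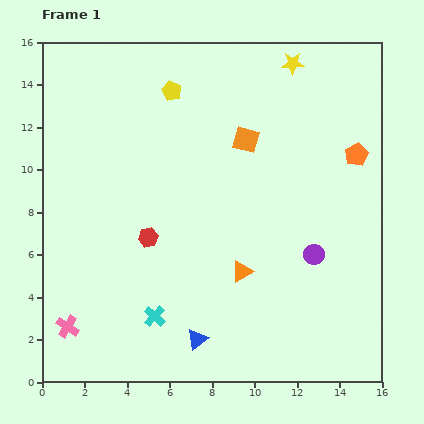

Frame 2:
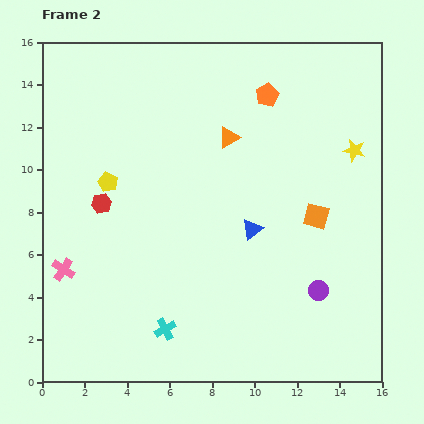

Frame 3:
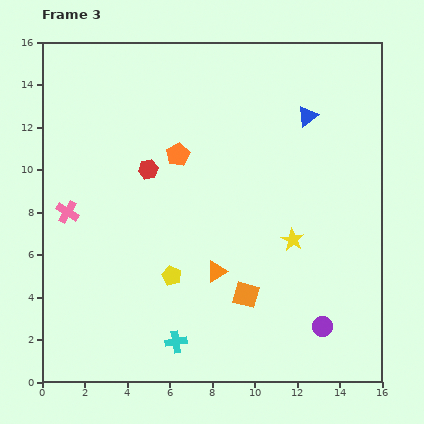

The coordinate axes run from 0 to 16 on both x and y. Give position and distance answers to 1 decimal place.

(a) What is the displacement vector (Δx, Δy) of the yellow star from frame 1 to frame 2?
(2.9, -4.1)

The yellow star was at (11.8, 15.0) in frame 1 and (14.7, 10.9) in frame 2.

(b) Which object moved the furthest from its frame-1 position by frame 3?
the blue triangle

(moved 11.7; next 8.7)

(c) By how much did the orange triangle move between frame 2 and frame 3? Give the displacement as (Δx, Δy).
(-0.6, -6.3)

The orange triangle was at (8.8, 11.5) in frame 2 and (8.2, 5.2) in frame 3.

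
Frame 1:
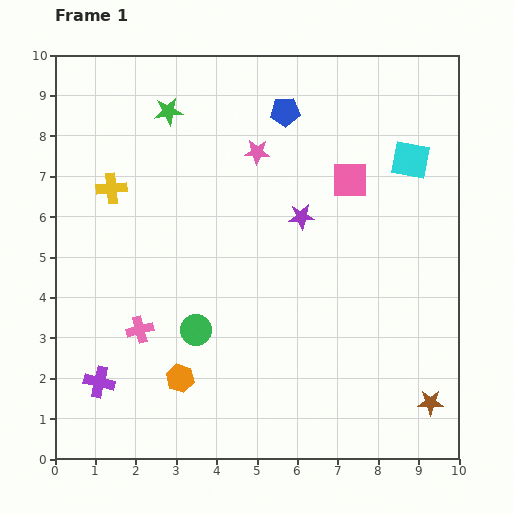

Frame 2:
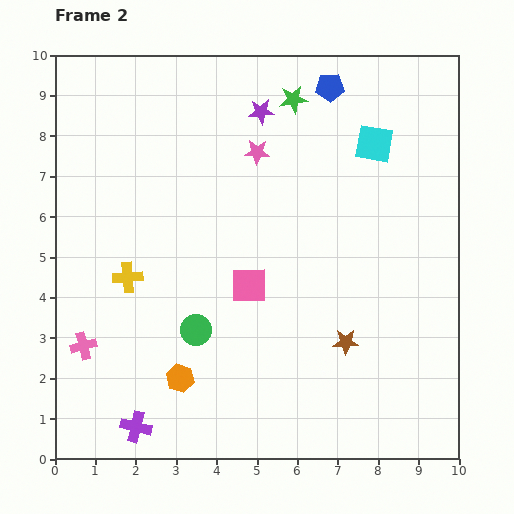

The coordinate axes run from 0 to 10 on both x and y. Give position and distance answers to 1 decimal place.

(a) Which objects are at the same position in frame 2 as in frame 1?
the orange hexagon, the green circle, the pink star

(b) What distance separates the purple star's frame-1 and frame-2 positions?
2.8

The purple star moved from (6.1, 6.0) to (5.1, 8.6), a distance of √(1.0² + 2.6²) ≈ 2.8.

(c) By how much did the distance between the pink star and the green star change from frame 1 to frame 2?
-0.8

Distance in frame 1: 2.4. Distance in frame 2: 1.6.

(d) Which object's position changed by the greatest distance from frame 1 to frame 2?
the pink square

(moved 3.6; next 3.1)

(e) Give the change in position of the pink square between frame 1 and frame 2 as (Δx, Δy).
(-2.5, -2.6)

The pink square was at (7.3, 6.9) in frame 1 and (4.8, 4.3) in frame 2.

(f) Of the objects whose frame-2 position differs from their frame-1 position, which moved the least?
the cyan square

(moved 1.0)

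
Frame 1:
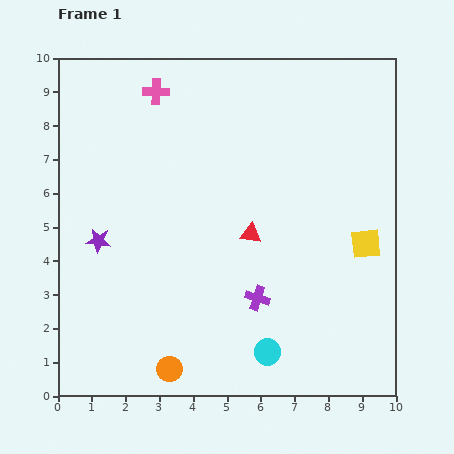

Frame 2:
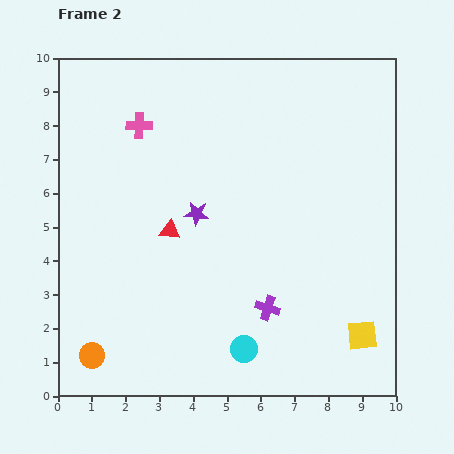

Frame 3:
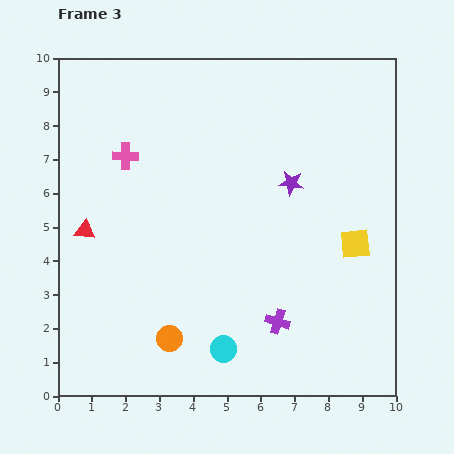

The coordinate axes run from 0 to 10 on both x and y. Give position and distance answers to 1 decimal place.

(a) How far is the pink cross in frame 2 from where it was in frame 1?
1.1

The pink cross moved from (2.9, 9.0) to (2.4, 8.0), a distance of √(0.5² + 1.0²) ≈ 1.1.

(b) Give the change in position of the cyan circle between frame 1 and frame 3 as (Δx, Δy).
(-1.3, 0.1)

The cyan circle was at (6.2, 1.3) in frame 1 and (4.9, 1.4) in frame 3.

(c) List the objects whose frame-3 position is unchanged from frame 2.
none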